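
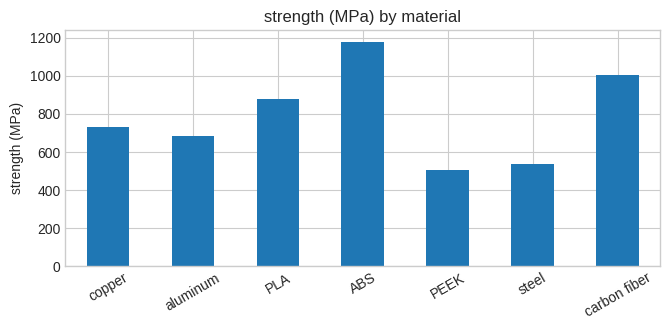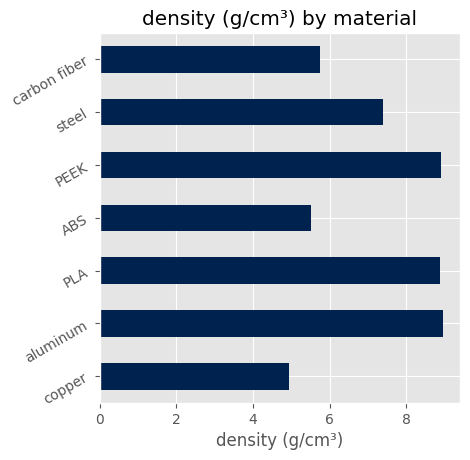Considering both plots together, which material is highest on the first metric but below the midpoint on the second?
Chart 2 median density (g/cm³) ≈ 7; below-median materials: copper, ABS, carbon fiber. Among those, ABS has the highest strength (MPa) (≈ 1200).

ABS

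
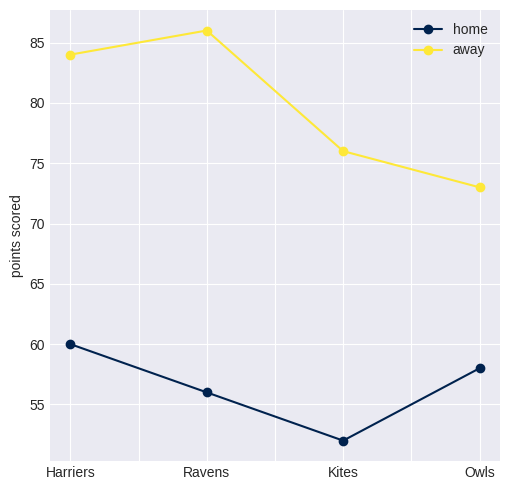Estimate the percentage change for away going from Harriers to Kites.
≈ -11.8%

Harriers ≈ 85, Kites ≈ 75; (75 − 85) / 85 ≈ -11.8%.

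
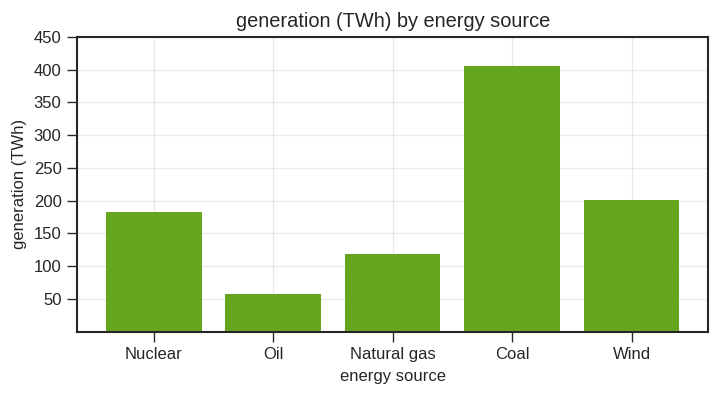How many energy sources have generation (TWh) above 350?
Above 350: Coal.

1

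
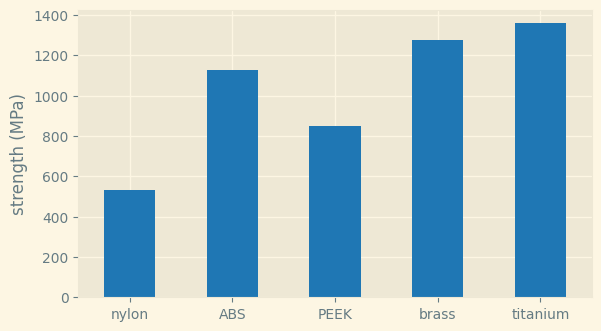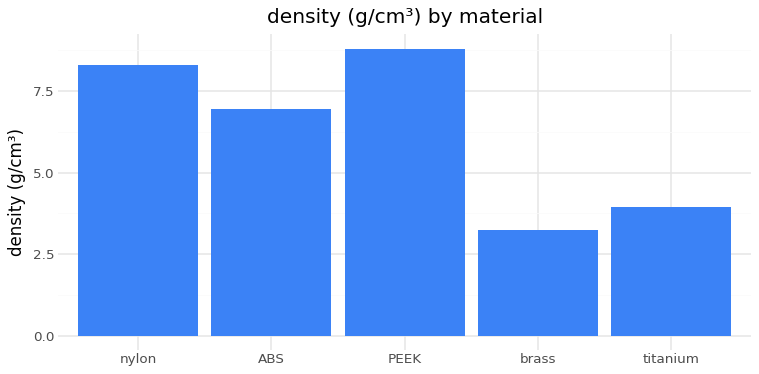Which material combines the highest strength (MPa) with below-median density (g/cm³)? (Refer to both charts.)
titanium

Chart 2 median density (g/cm³) ≈ 7; below-median materials: brass, titanium. Among those, titanium has the highest strength (MPa) (≈ 1400).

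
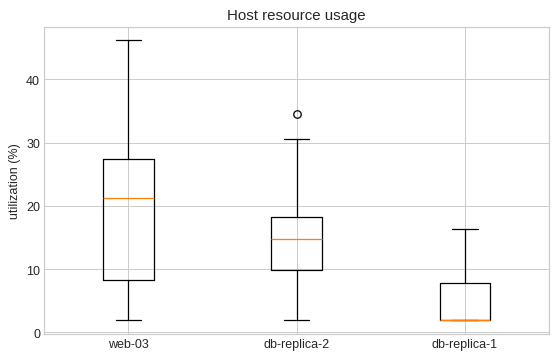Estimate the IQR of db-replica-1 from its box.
Q3 ≈ 8, Q1 ≈ 2; IQR ≈ 6.

≈ 6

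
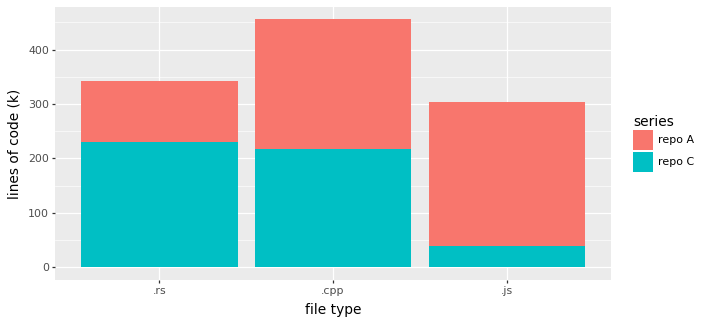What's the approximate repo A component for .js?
≈ 250

repo A top ≈ 300, bottom ≈ 50; segment ≈ 250.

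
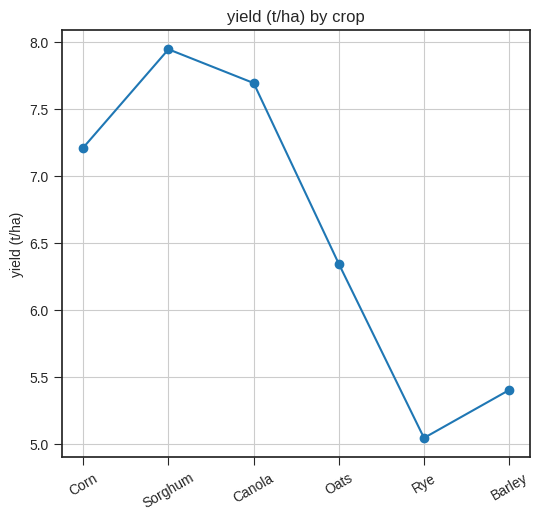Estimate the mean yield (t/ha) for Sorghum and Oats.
≈ 7.25

(8.0 + 6.5) / 2 ≈ 7.25.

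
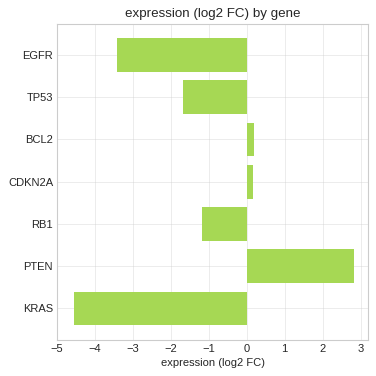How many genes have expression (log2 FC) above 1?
Above 1: PTEN.

1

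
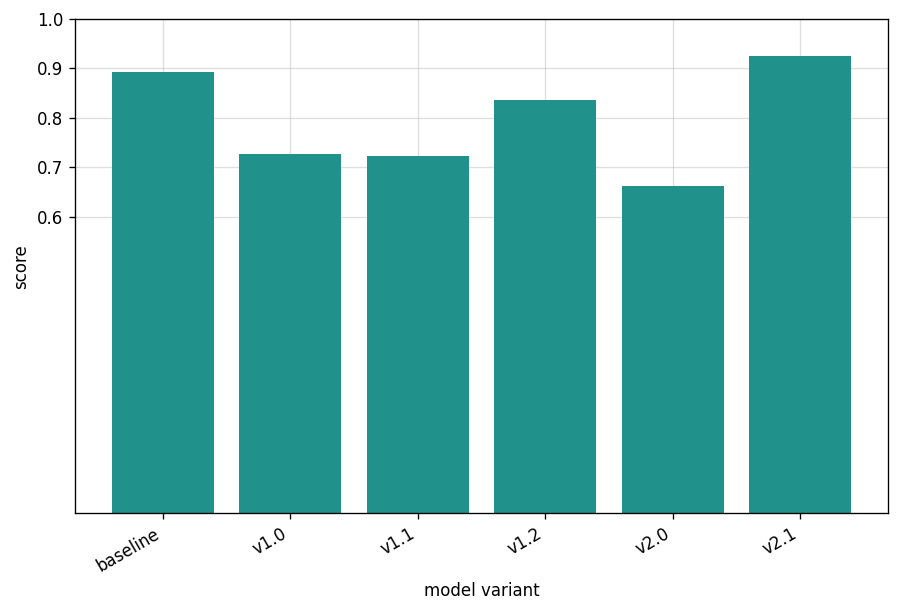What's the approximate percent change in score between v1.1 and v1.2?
≈ +14.3%

v1.1 ≈ 0.7, v1.2 ≈ 0.8; (0.8 − 0.7) / 0.7 ≈ +14.3%.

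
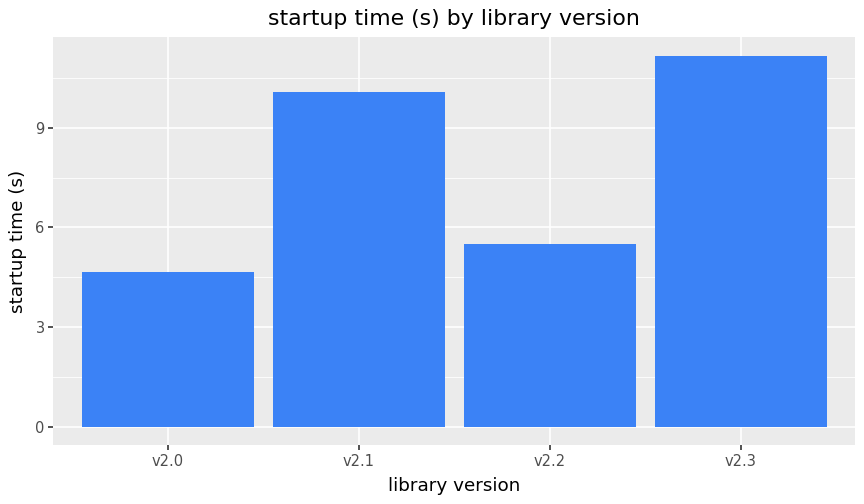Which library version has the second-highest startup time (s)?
Top 3: v2.3 ≈ 11, v2.1 ≈ 10, v2.2 ≈ 6.

v2.1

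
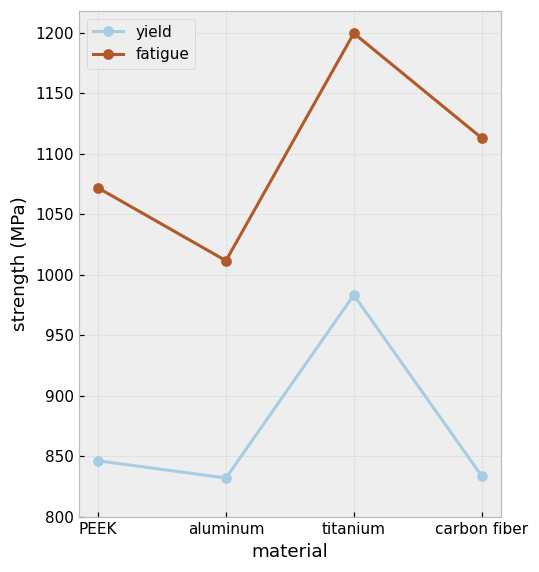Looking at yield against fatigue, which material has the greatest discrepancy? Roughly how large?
carbon fiber: yield ≈ 850, fatigue ≈ 1100 → gap ≈ 250. Next-largest (PEEK) is only ≈ 200.

carbon fiber, ≈ 250 MPa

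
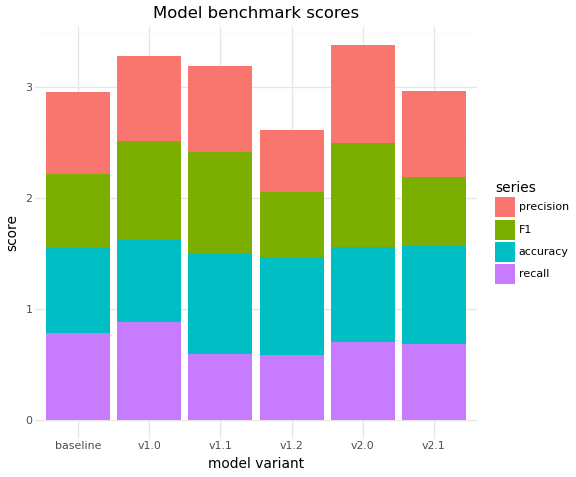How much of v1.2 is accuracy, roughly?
≈ 1.0

accuracy top ≈ 1.5, bottom ≈ 0.5; segment ≈ 1.0.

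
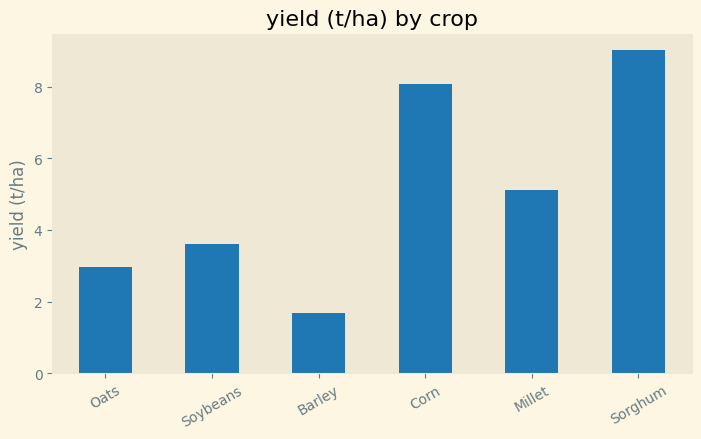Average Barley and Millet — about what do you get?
(2 + 5) / 2 ≈ 4.

≈ 4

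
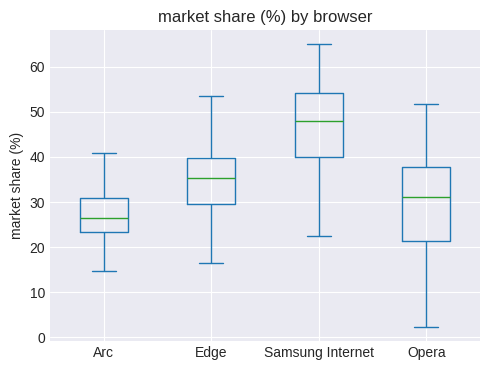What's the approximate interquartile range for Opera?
Q3 ≈ 38, Q1 ≈ 22; IQR ≈ 16.

≈ 16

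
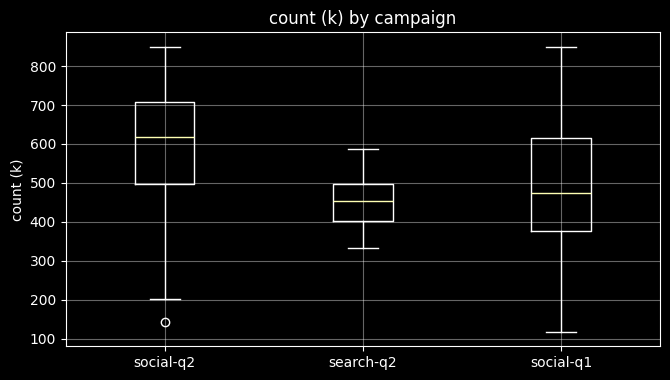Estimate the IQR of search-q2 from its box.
≈ 100

Q3 ≈ 500, Q1 ≈ 400; IQR ≈ 100.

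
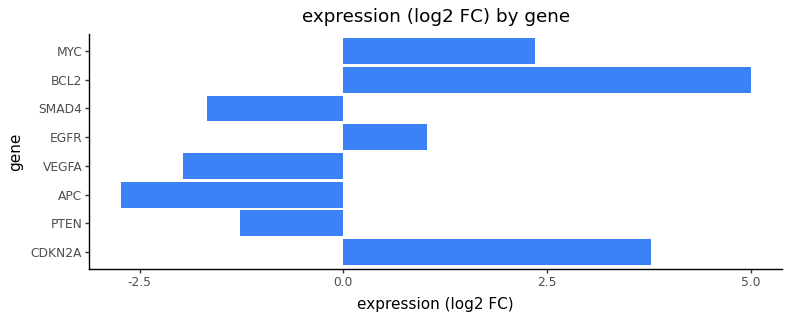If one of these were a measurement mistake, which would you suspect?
BCL2 ≈ 5; the rest sit between ≈ -3 and ≈ 4.

BCL2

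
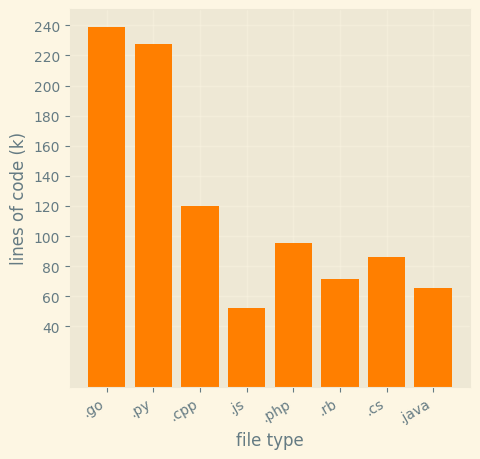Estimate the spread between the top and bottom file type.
≈ 180

Max .go ≈ 240, min .js ≈ 60; range ≈ 180.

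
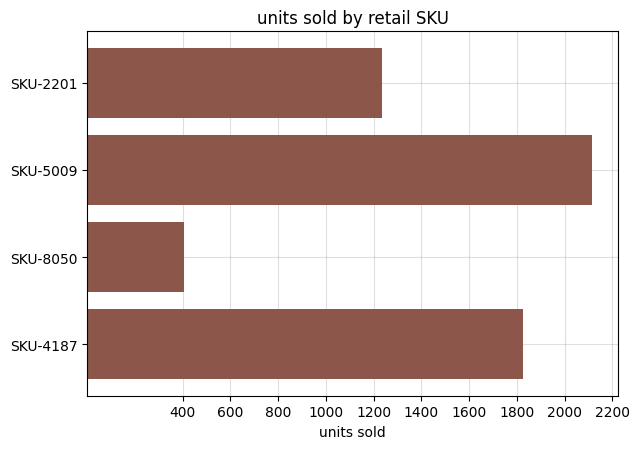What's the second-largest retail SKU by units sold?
Top 3: SKU-5009 ≈ 2200, SKU-4187 ≈ 1800, SKU-2201 ≈ 1200.

SKU-4187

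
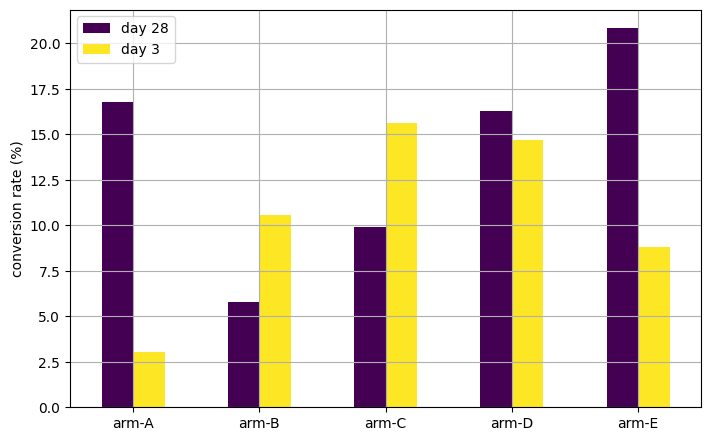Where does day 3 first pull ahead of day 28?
arm-B

arm-A: day 3 ≈ 4 vs day 28 ≈ 16 (not yet); arm-B: day 3 ≈ 10 vs day 28 ≈ 6 (first crossover).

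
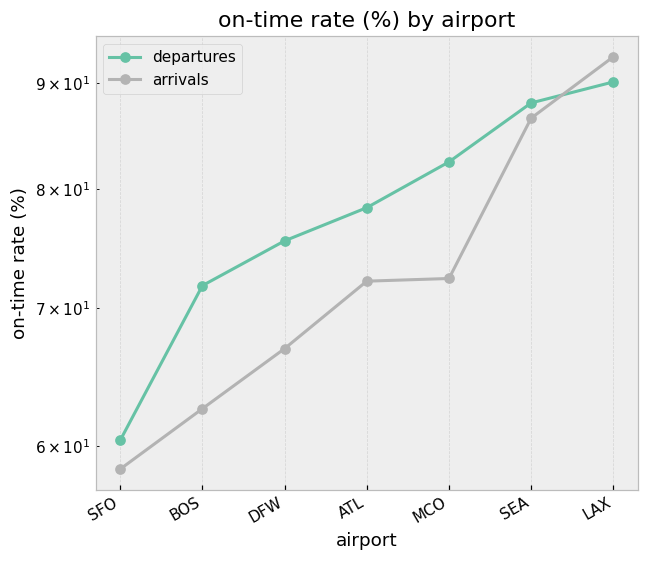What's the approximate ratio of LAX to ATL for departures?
LAX ≈ 90, ATL ≈ 80; 90/80 ≈ 1.12.

≈ 1.12×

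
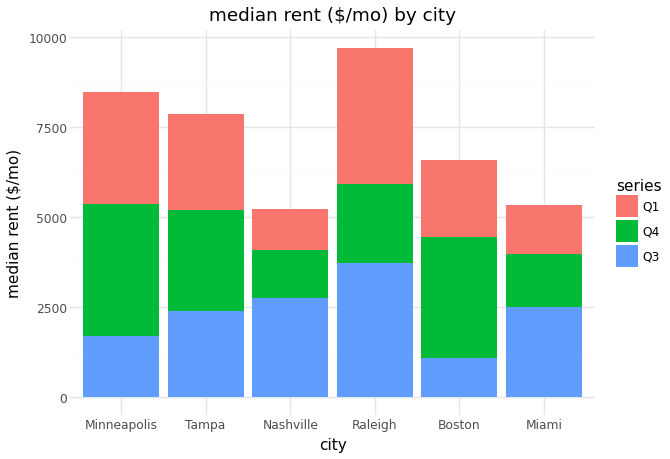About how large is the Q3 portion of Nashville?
Q3 top ≈ 3000, bottom ≈ 0; segment ≈ 3000.

≈ 3000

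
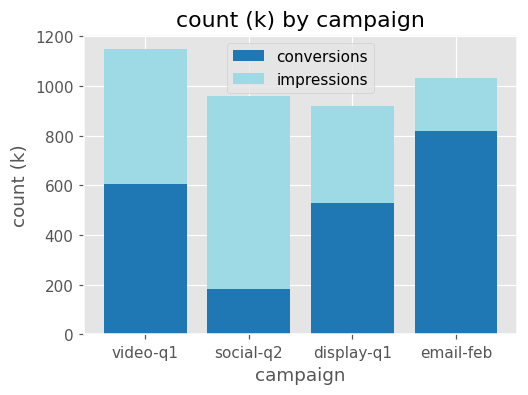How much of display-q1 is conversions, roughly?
≈ 500

conversions top ≈ 500, bottom ≈ 0; segment ≈ 500.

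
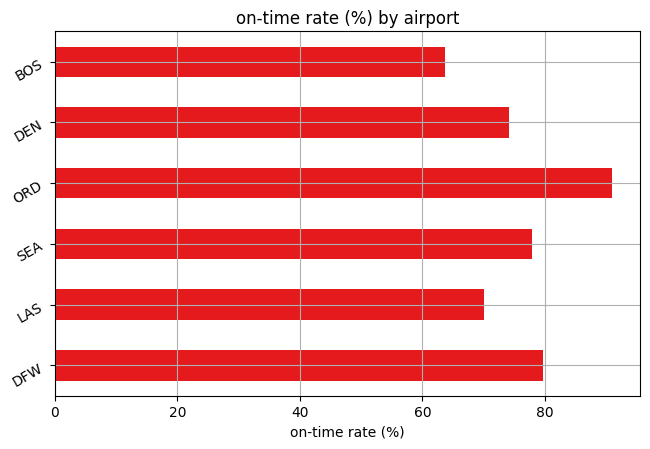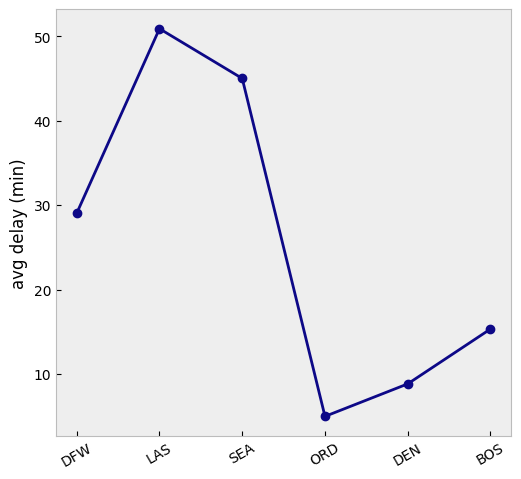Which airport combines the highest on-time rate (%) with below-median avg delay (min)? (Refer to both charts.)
Chart 2 median avg delay (min) ≈ 20; below-median airports: ORD, DEN, BOS. Among those, ORD has the highest on-time rate (%) (≈ 90).

ORD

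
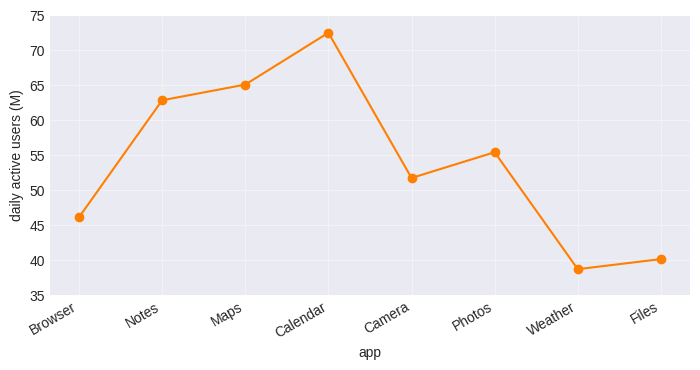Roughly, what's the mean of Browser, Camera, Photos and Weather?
(45 + 50 + 55 + 40) / 4 ≈ 48.

≈ 48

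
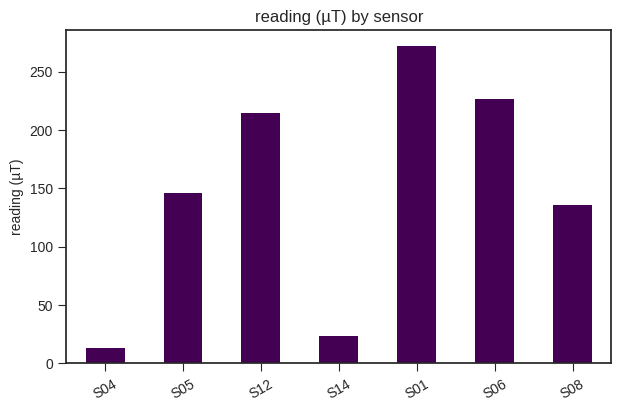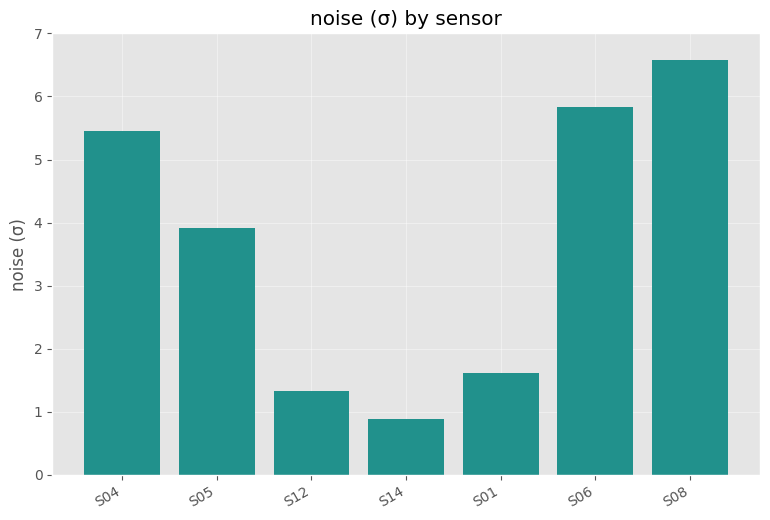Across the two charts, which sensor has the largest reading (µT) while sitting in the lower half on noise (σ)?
S01

Chart 2 median noise (σ) ≈ 4; below-median sensors: S12, S14, S01. Among those, S01 has the highest reading (µT) (≈ 275).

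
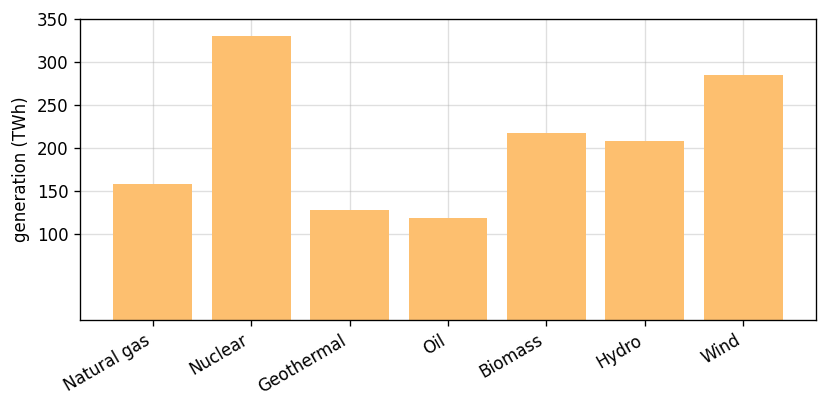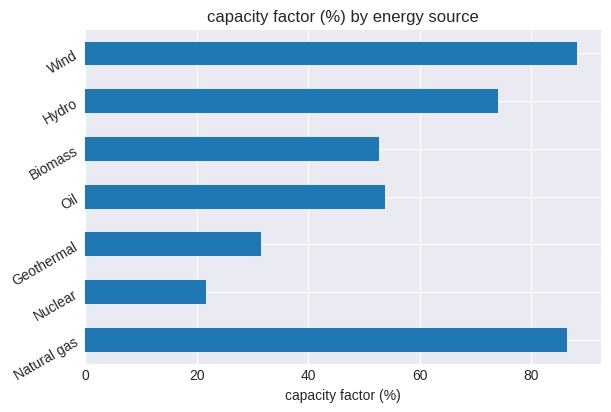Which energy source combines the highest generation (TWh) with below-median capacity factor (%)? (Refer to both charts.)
Chart 2 median capacity factor (%) ≈ 50; below-median energy sources: Nuclear, Geothermal, Biomass. Among those, Nuclear has the highest generation (TWh) (≈ 350).

Nuclear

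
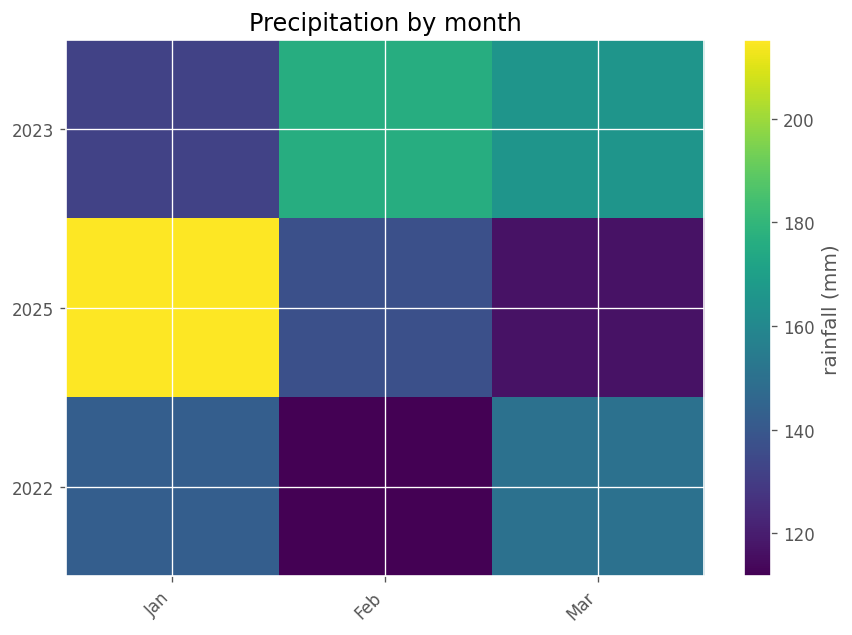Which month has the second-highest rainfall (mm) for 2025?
Top 3 for 2025: Jan ≈ 220, Feb ≈ 140, Mar ≈ 120.

Feb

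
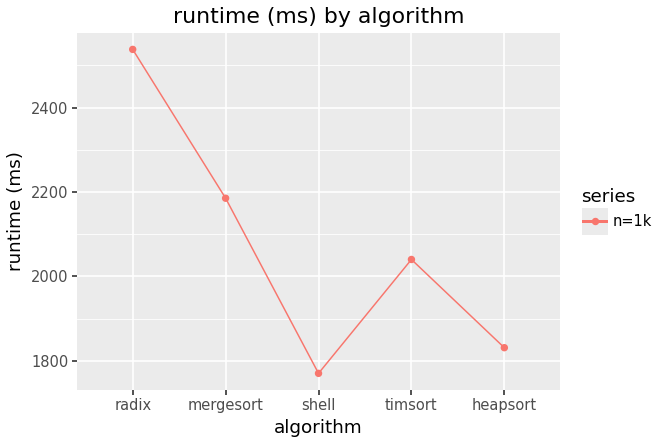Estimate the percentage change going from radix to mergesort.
radix ≈ 2500, mergesort ≈ 2200; (2200 − 2500) / 2500 ≈ -12%.

≈ -12%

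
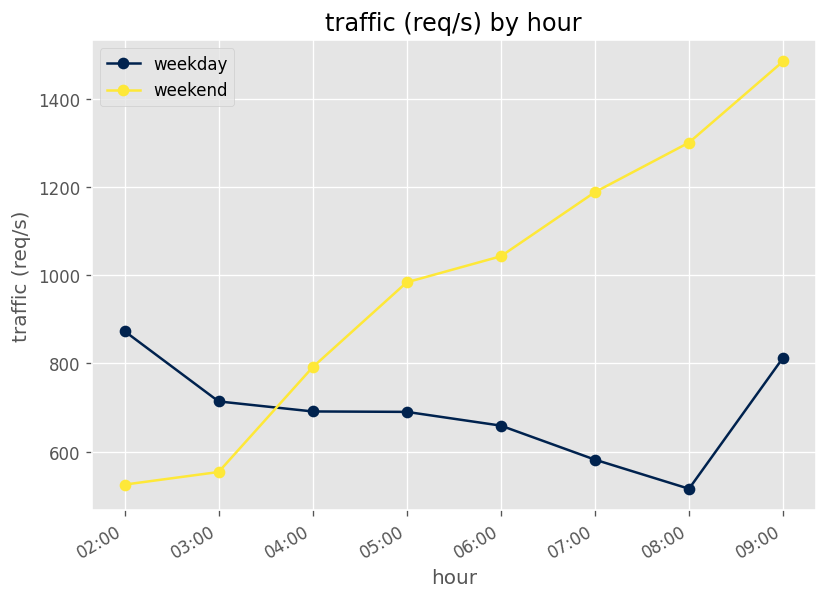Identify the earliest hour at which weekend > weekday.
03:00: weekend ≈ 600 vs weekday ≈ 700 (not yet); 04:00: weekend ≈ 800 vs weekday ≈ 700 (first crossover).

04:00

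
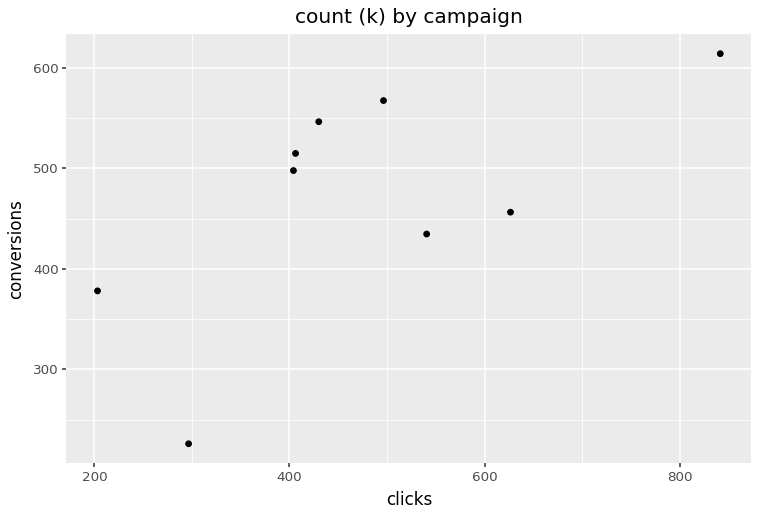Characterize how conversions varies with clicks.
positive, moderate

Points are positively correlated; moderate (|r| ≈ 0.6).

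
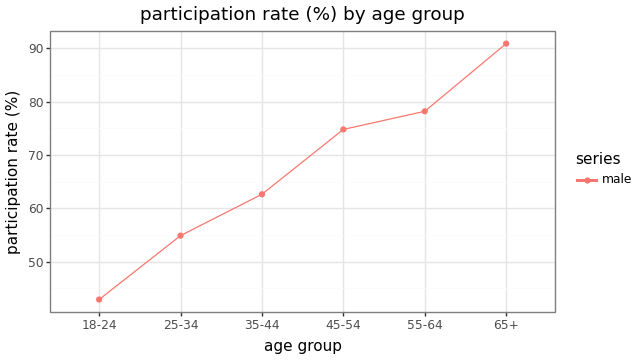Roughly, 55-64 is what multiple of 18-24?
55-64 ≈ 80, 18-24 ≈ 45; 80/45 ≈ 1.78.

≈ 1.78×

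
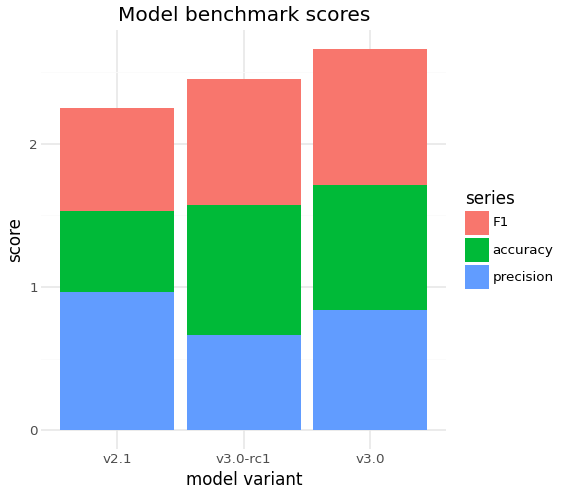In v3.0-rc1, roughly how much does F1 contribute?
F1 top ≈ 2.5, bottom ≈ 1.5; segment ≈ 1.0.

≈ 1.0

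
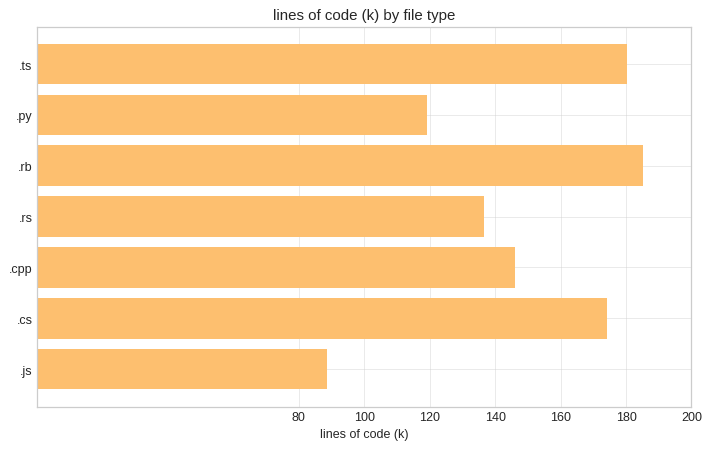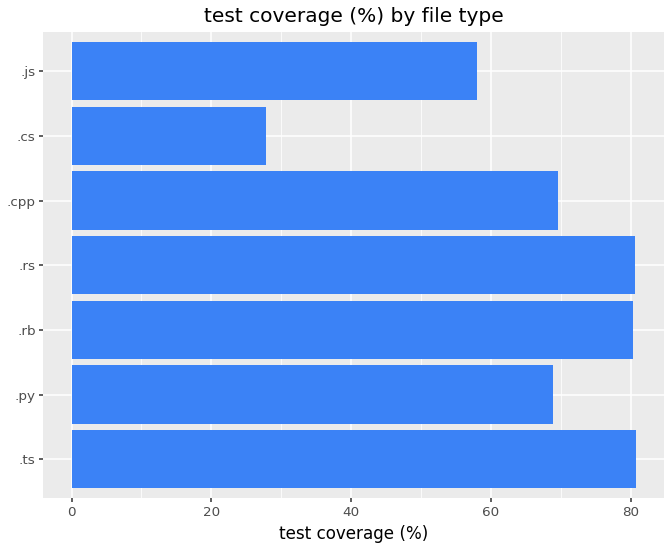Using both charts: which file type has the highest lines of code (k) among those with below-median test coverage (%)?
.cs

Chart 2 median test coverage (%) ≈ 70; below-median file types: .py, .cs, .js. Among those, .cs has the highest lines of code (k) (≈ 180).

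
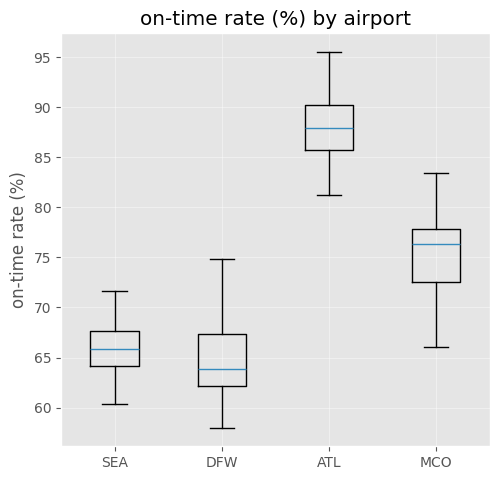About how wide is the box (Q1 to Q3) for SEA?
≈ 4

Q3 ≈ 68, Q1 ≈ 64; IQR ≈ 4.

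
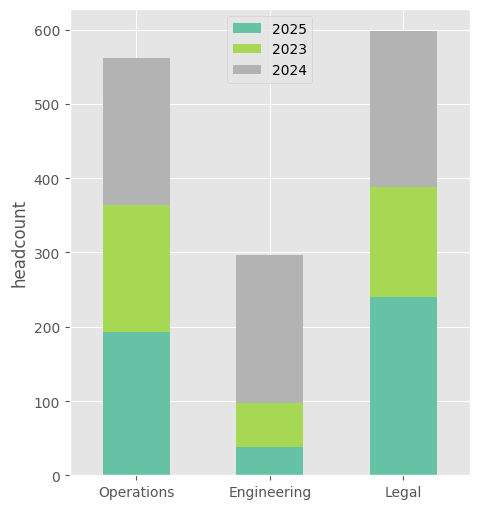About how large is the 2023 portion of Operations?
≈ 150

2023 top ≈ 350, bottom ≈ 200; segment ≈ 150.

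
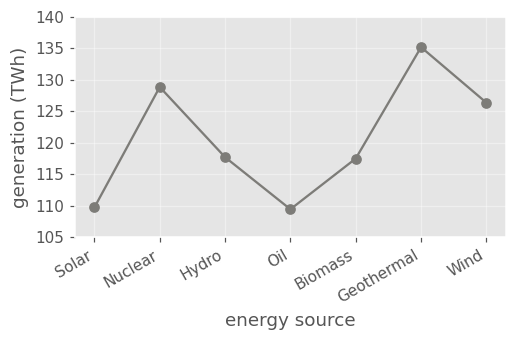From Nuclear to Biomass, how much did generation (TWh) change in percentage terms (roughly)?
≈ -11.5%

Nuclear ≈ 130, Biomass ≈ 115; (115 − 130) / 130 ≈ -11.5%.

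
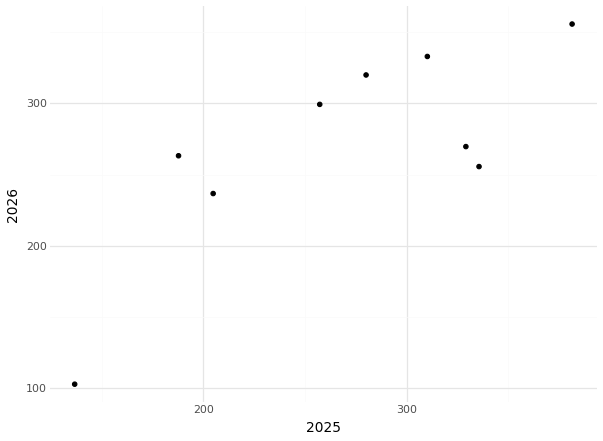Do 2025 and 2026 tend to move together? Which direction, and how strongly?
Points are positively correlated; strong (|r| ≈ 0.8).

positive, strong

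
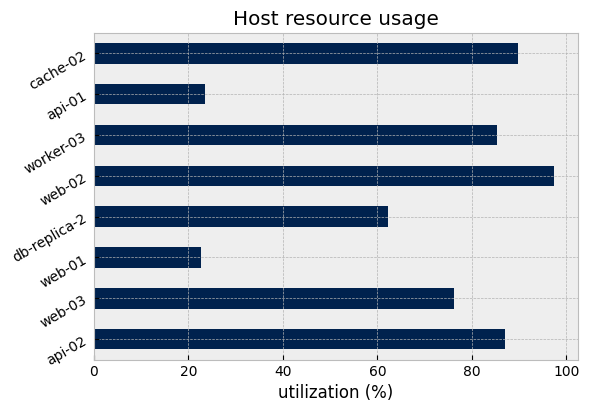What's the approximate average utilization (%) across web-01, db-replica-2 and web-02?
(20 + 60 + 100) / 3 ≈ 60.

≈ 60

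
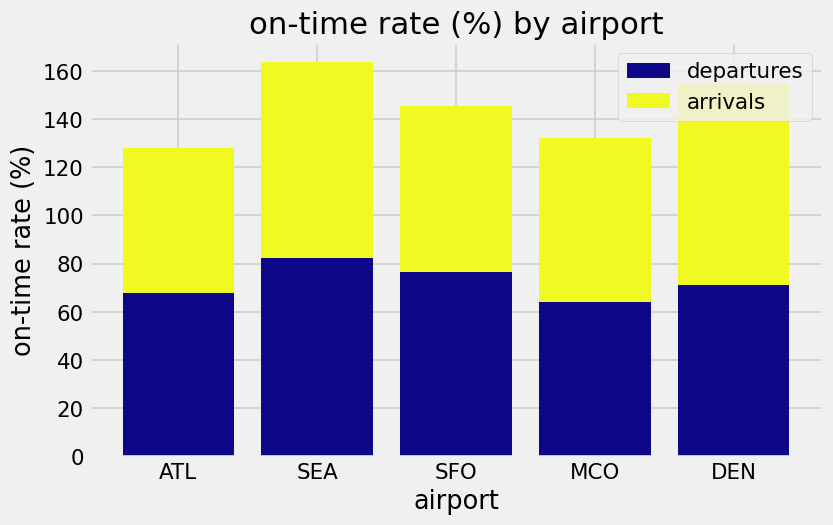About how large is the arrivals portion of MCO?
arrivals top ≈ 140, bottom ≈ 60; segment ≈ 80.

≈ 80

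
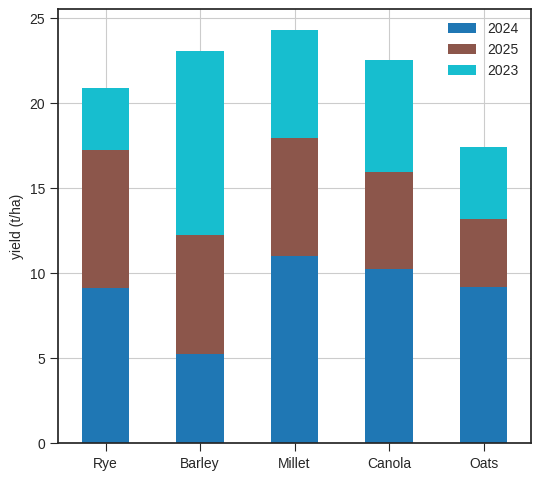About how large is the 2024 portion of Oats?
2024 top ≈ 10, bottom ≈ 0; segment ≈ 10.

≈ 10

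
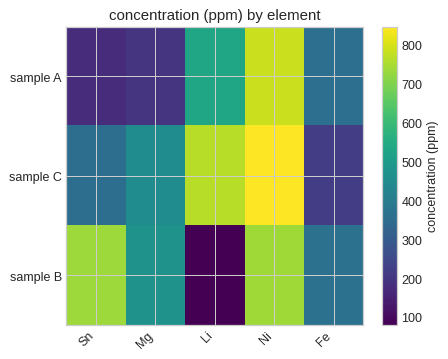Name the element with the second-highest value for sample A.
Top 3 for sample A: Ni ≈ 800, Li ≈ 500, Fe ≈ 400.

Li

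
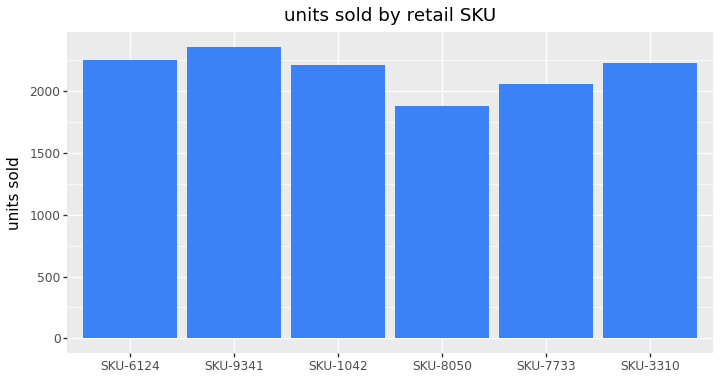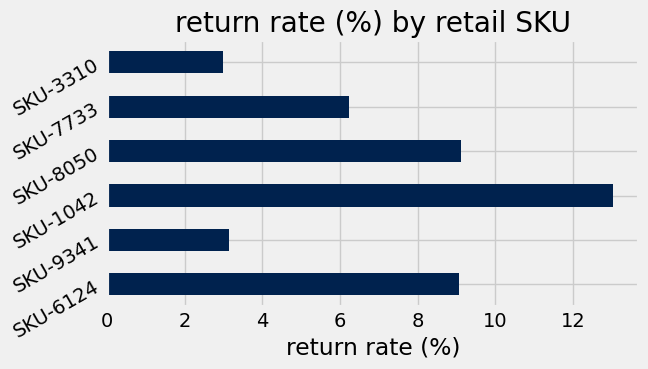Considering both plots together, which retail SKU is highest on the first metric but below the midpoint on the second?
SKU-9341

Chart 2 median return rate (%) ≈ 8; below-median retail SKUs: SKU-9341, SKU-7733, SKU-3310. Among those, SKU-9341 has the highest units sold (≈ 2500).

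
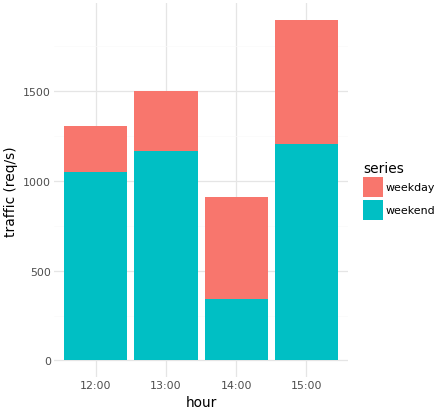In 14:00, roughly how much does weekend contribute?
≈ 400

weekend top ≈ 400, bottom ≈ 0; segment ≈ 400.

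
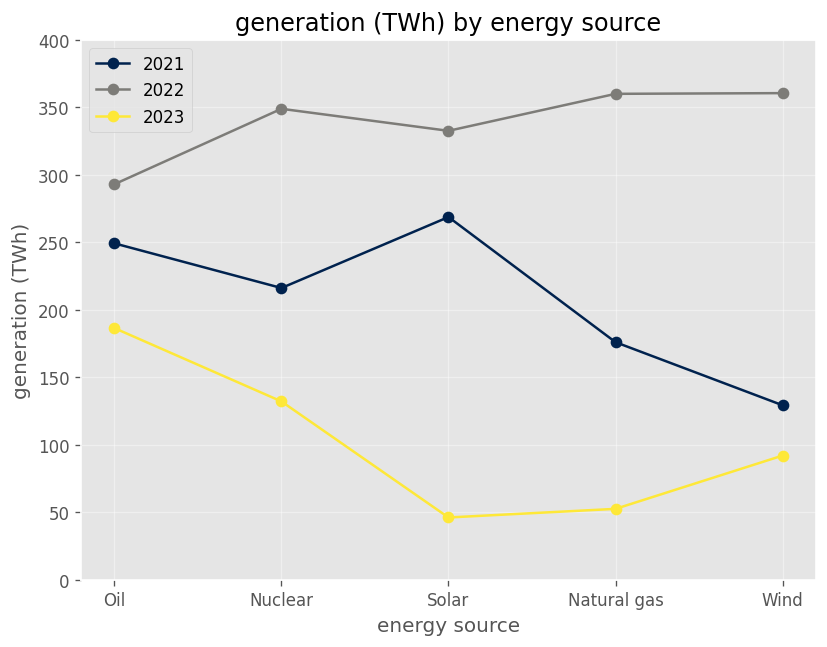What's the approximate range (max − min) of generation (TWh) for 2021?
≈ 100

Max Solar ≈ 250, min Wind ≈ 150; range ≈ 100.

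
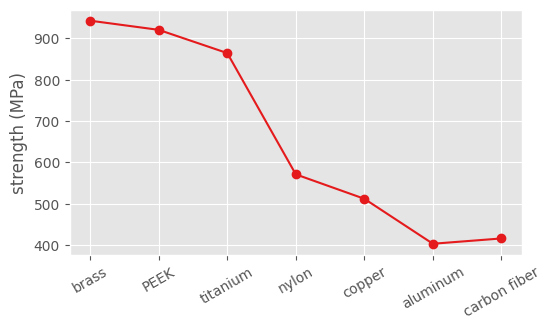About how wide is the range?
Max brass ≈ 950, min aluminum ≈ 400; range ≈ 550.

≈ 550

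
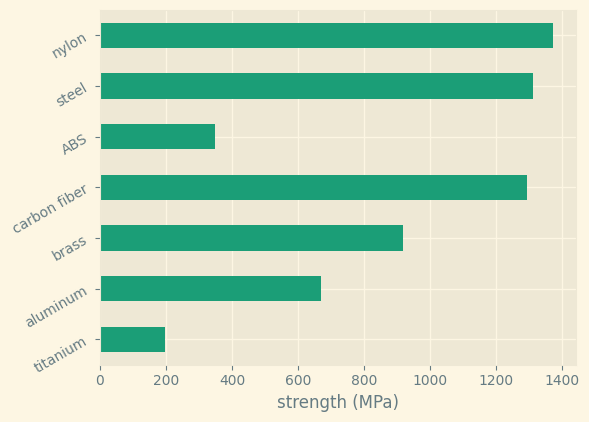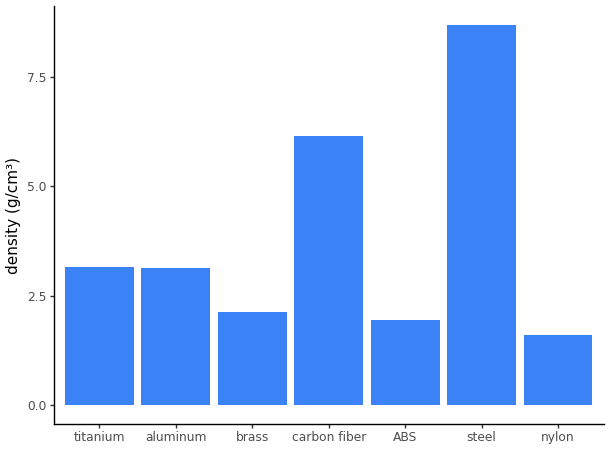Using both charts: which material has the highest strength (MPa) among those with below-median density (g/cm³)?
Chart 2 median density (g/cm³) ≈ 3; below-median materials: brass, ABS, nylon. Among those, nylon has the highest strength (MPa) (≈ 1400).

nylon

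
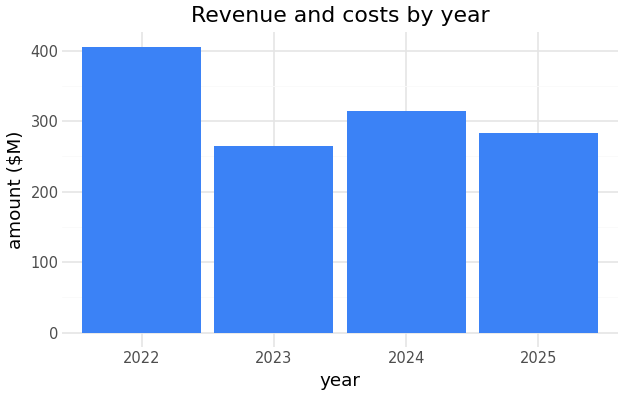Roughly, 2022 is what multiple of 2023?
≈ 1.6×

2022 ≈ 400, 2023 ≈ 250; 400/250 ≈ 1.6.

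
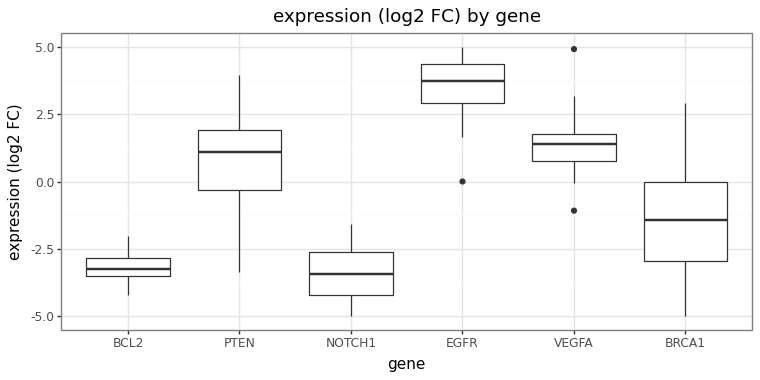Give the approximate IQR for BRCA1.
≈ 3

Q3 ≈ 0, Q1 ≈ -3; IQR ≈ 3.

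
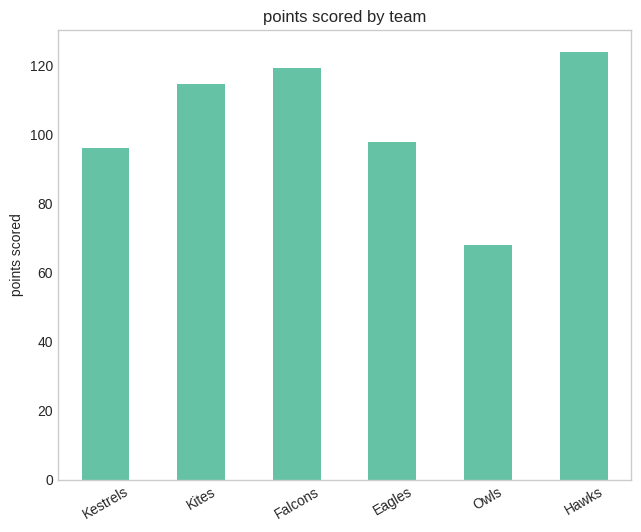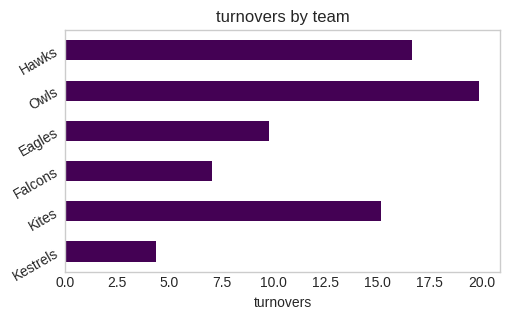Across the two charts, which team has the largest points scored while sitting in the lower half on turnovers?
Falcons

Chart 2 median turnovers ≈ 12; below-median teams: Kestrels, Falcons, Eagles. Among those, Falcons has the highest points scored (≈ 120).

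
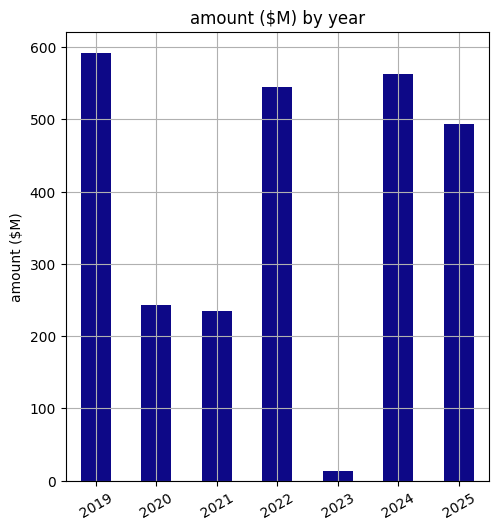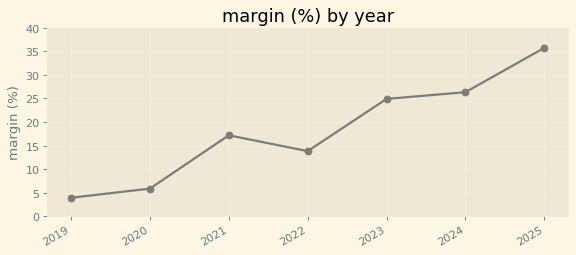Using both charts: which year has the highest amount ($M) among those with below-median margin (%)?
2019

Chart 2 median margin (%) ≈ 15; below-median years: 2019, 2020, 2022. Among those, 2019 has the highest amount ($M) (≈ 600).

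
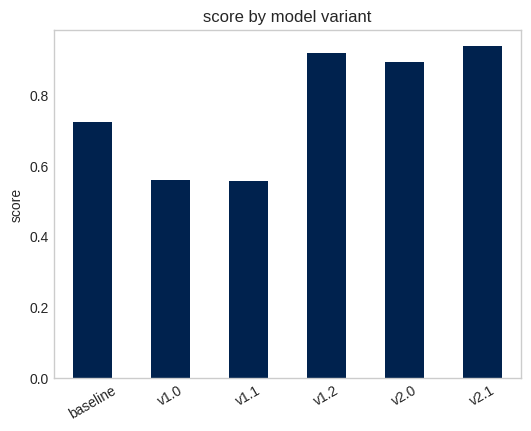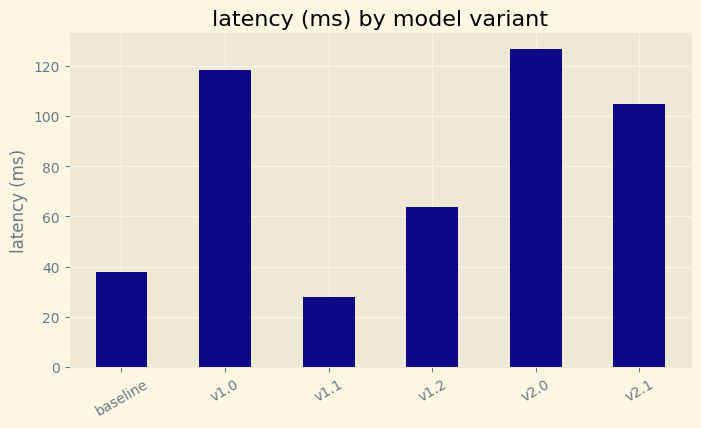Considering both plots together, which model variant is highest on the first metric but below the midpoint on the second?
Chart 2 median latency (ms) ≈ 80; below-median model variants: baseline, v1.1, v1.2. Among those, v1.2 has the highest score (≈ 0.9).

v1.2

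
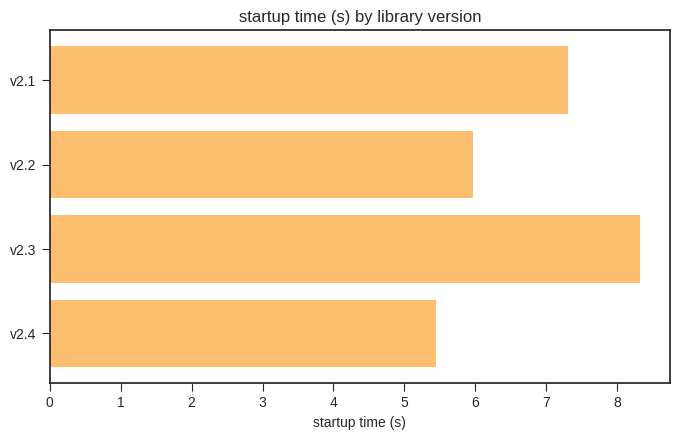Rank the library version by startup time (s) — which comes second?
Top 3: v2.3 ≈ 8, v2.1 ≈ 7, v2.2 ≈ 6.

v2.1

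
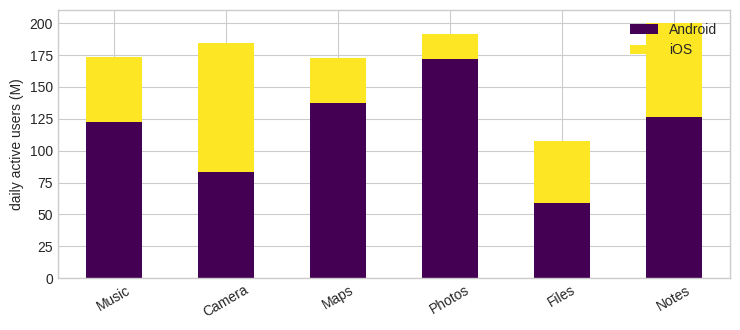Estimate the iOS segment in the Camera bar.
iOS top ≈ 180, bottom ≈ 80; segment ≈ 100.

≈ 100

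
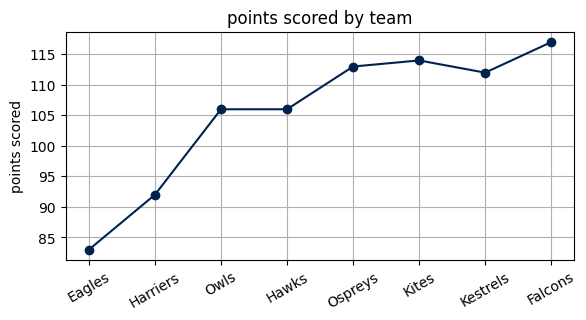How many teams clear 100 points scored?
Above 100: Owls, Hawks, Ospreys, Kites, Kestrels, Falcons.

6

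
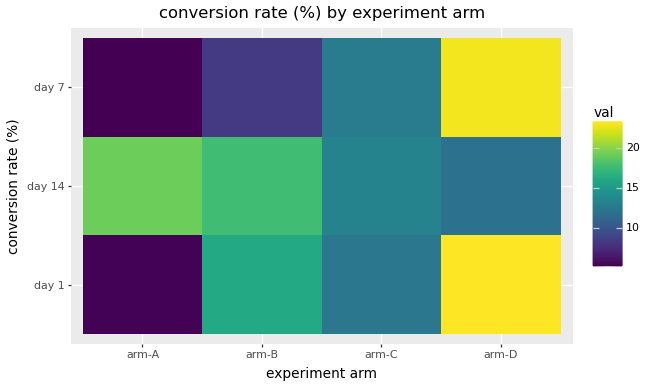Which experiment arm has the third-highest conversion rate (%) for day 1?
arm-C

Top 4 for day 1: arm-D ≈ 24, arm-B ≈ 16, arm-C ≈ 12, arm-A ≈ 6.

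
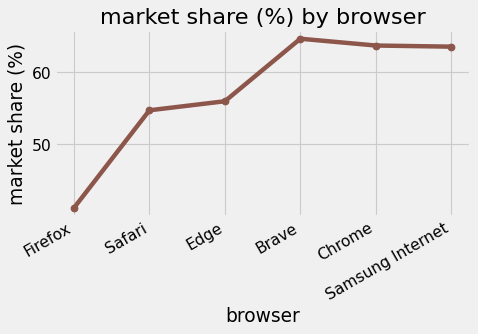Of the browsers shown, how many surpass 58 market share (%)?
Above 58: Brave, Chrome, Samsung Internet.

3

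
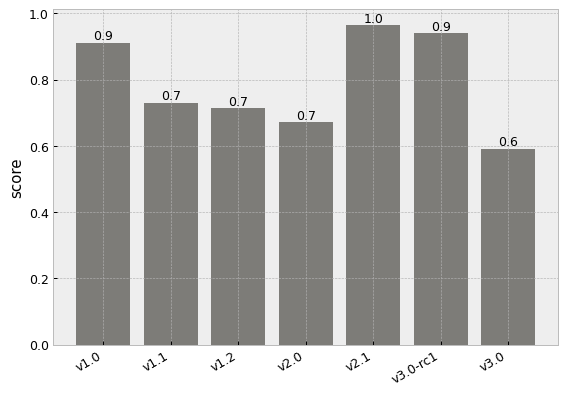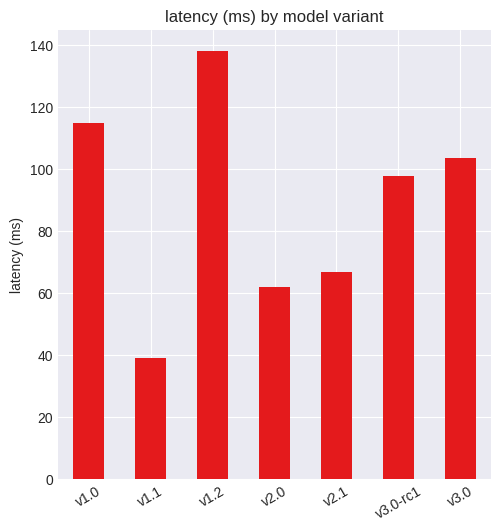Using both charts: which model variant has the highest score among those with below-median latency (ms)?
v2.1

Chart 2 median latency (ms) ≈ 100; below-median model variants: v1.1, v2.0, v2.1. Among those, v2.1 has the highest score (≈ 1).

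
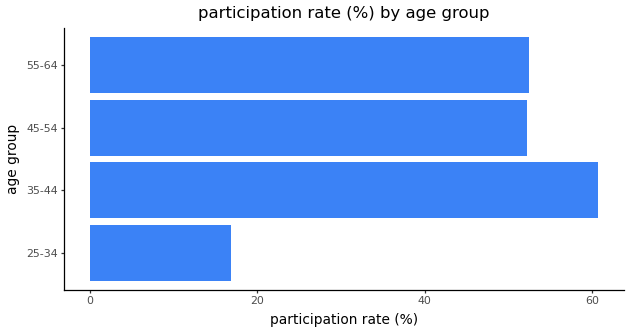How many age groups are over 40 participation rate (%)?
Above 40: 35-44, 45-54, 55-64.

3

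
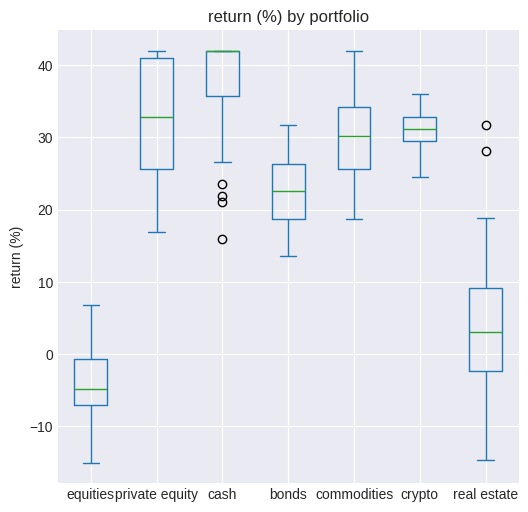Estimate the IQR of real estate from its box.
Q3 ≈ 10, Q1 ≈ 0; IQR ≈ 10.

≈ 10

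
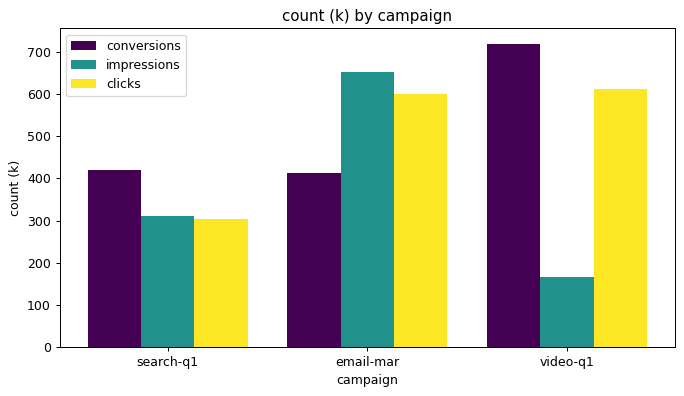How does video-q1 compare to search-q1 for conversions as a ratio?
video-q1 ≈ 700, search-q1 ≈ 400; 700/400 ≈ 1.75.

≈ 1.75×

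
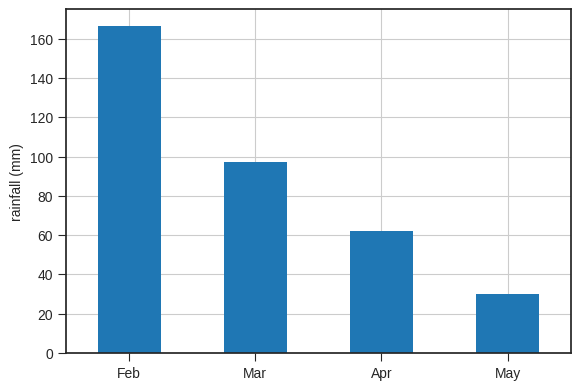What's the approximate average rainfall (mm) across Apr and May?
≈ 50

(60 + 40) / 2 ≈ 50.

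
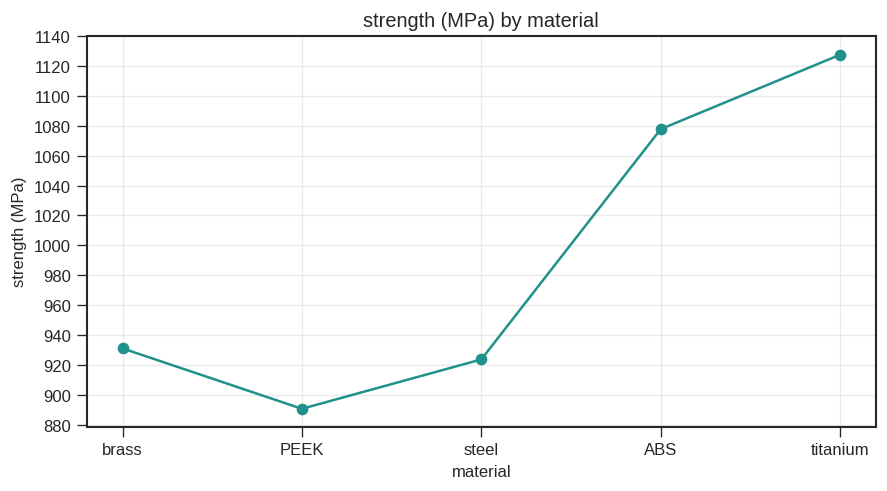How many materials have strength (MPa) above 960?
Above 960: ABS, titanium.

2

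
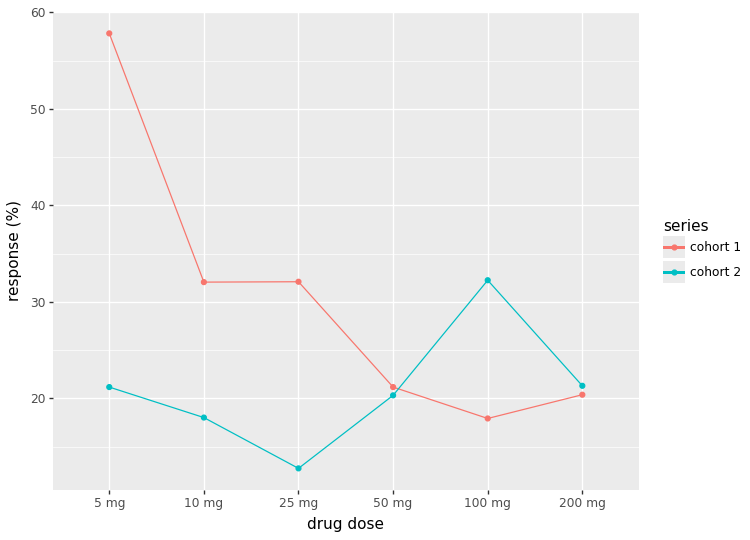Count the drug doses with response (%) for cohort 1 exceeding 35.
1

Above 35: 5 mg.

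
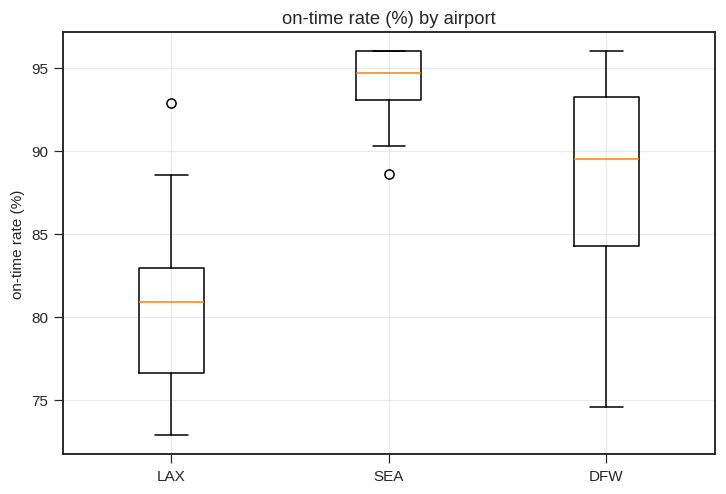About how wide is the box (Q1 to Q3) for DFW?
Q3 ≈ 94, Q1 ≈ 84; IQR ≈ 10.

≈ 10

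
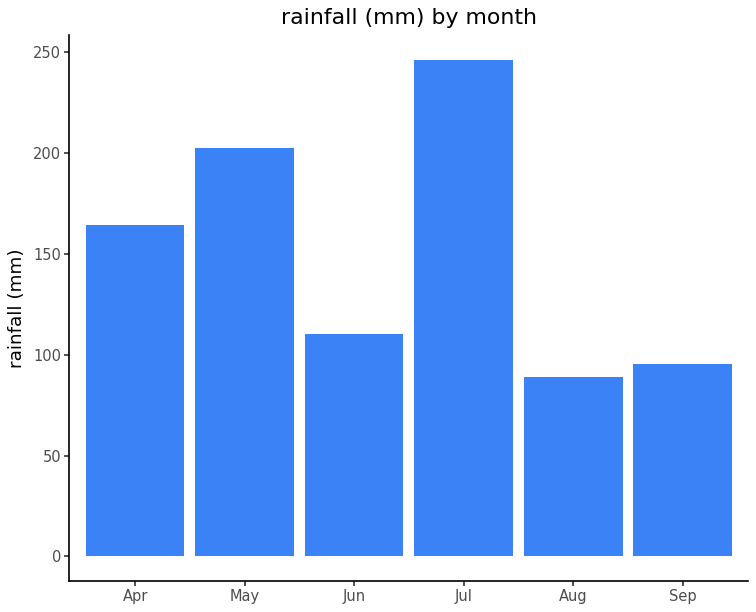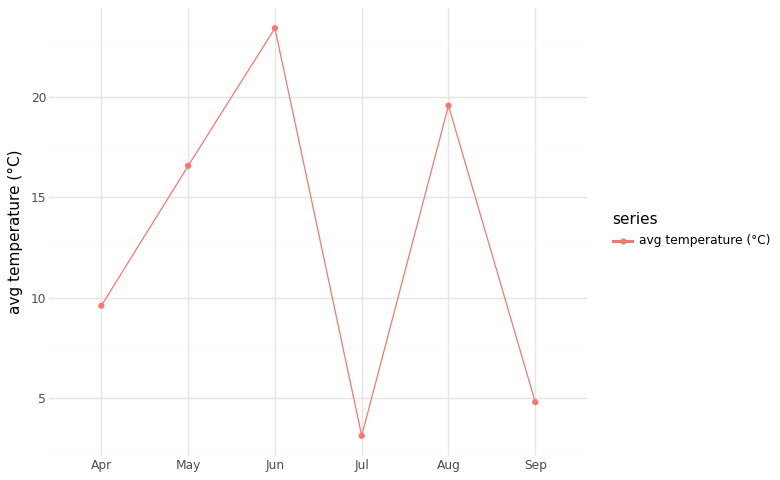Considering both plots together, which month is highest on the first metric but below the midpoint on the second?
Jul

Chart 2 median avg temperature (°C) ≈ 15; below-median months: Apr, Jul, Sep. Among those, Jul has the highest rainfall (mm) (≈ 250).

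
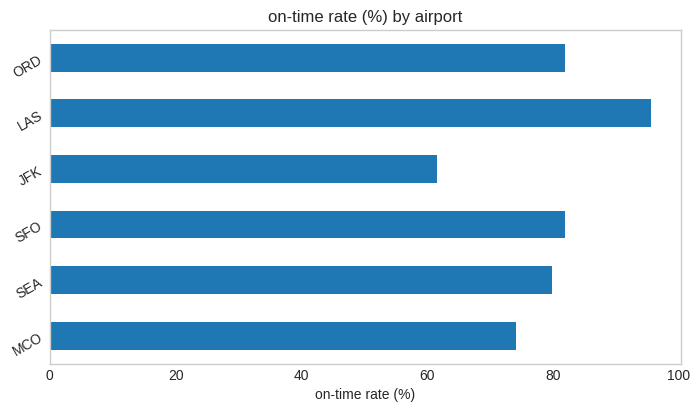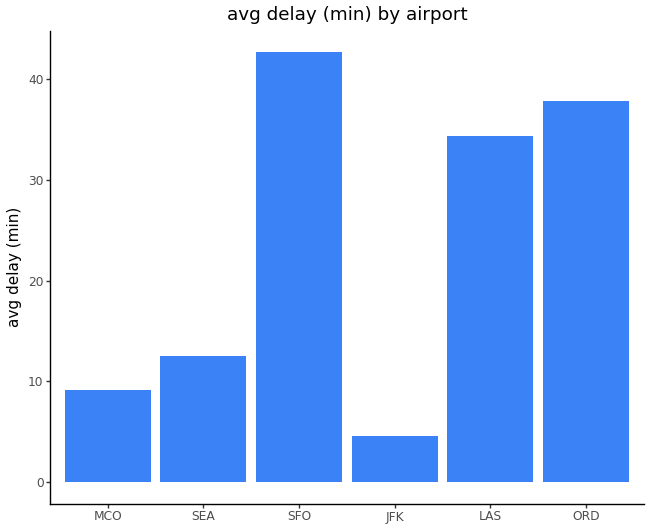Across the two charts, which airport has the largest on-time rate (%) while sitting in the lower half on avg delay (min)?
Chart 2 median avg delay (min) ≈ 25; below-median airports: MCO, SEA, JFK. Among those, SEA has the highest on-time rate (%) (≈ 80).

SEA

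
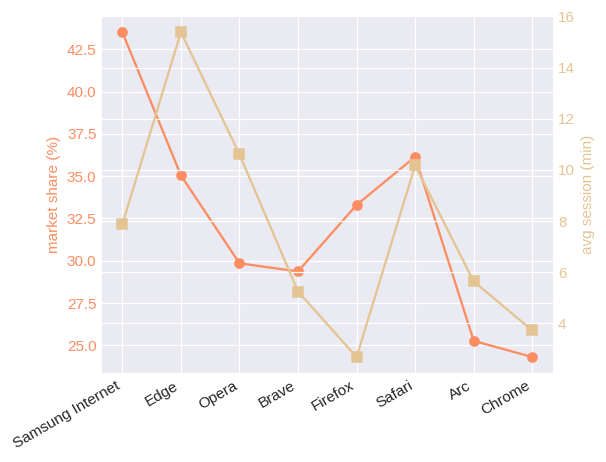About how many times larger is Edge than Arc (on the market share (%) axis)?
≈ 1.38×

Edge ≈ 36, Arc ≈ 26; 36/26 ≈ 1.38.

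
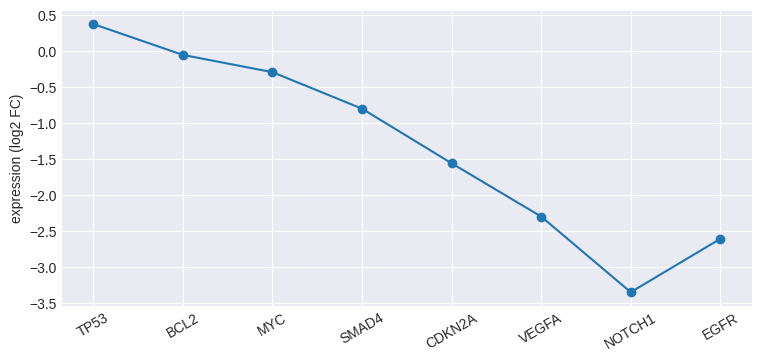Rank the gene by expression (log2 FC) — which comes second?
BCL2

Top 3: TP53 ≈ 0.5, BCL2 ≈ 0.0, MYC ≈ -0.5.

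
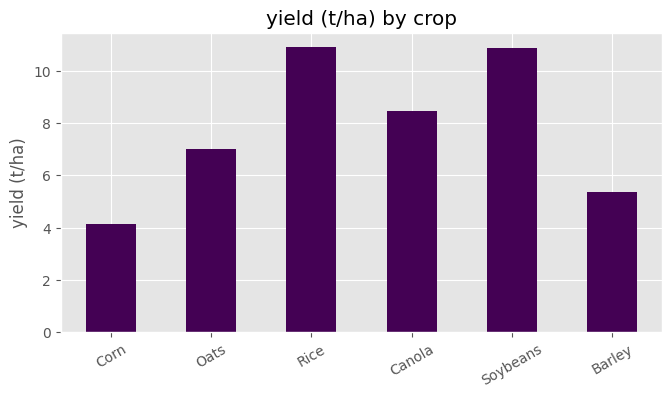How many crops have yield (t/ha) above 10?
Above 10: Rice, Soybeans.

2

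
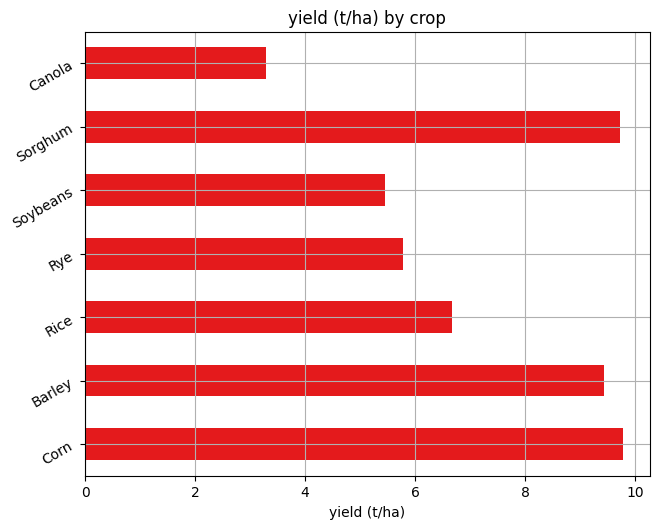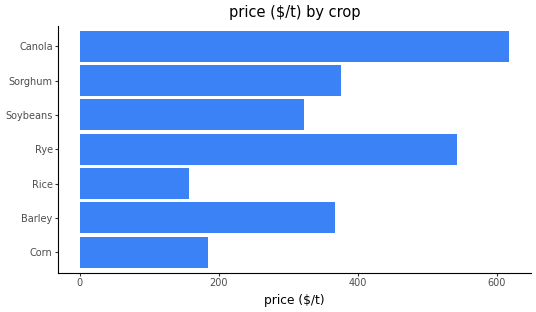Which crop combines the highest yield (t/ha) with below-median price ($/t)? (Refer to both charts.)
Corn

Chart 2 median price ($/t) ≈ 400; below-median crops: Corn, Rice, Soybeans. Among those, Corn has the highest yield (t/ha) (≈ 10).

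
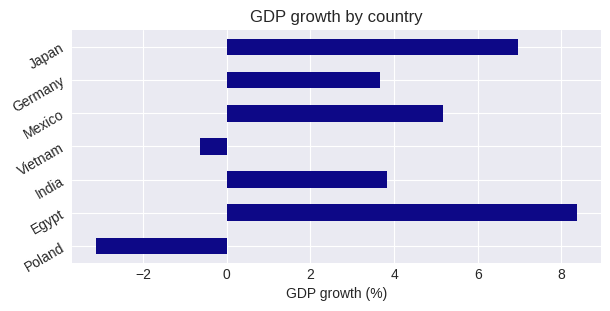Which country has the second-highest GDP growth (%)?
Japan

Top 3: Egypt ≈ 8, Japan ≈ 7, Mexico ≈ 5.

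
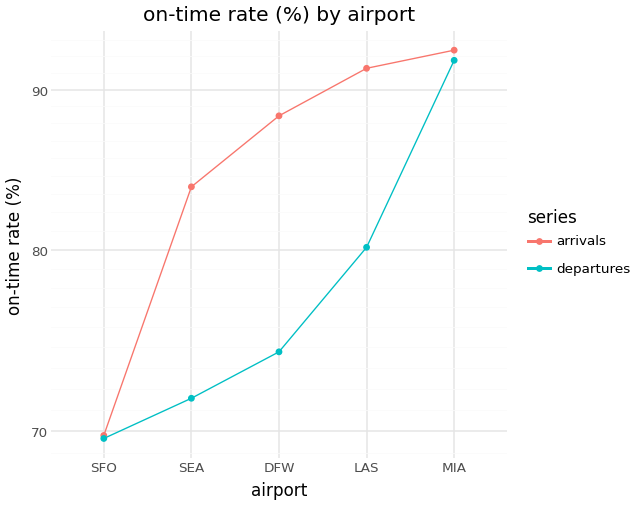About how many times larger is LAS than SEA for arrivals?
≈ 1.1×

LAS ≈ 92, SEA ≈ 84; 92/84 ≈ 1.1.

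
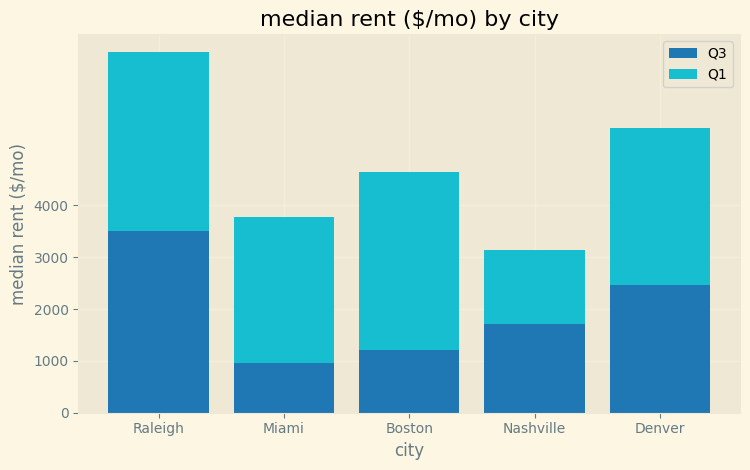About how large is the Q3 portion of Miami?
≈ 1000

Q3 top ≈ 1000, bottom ≈ 0; segment ≈ 1000.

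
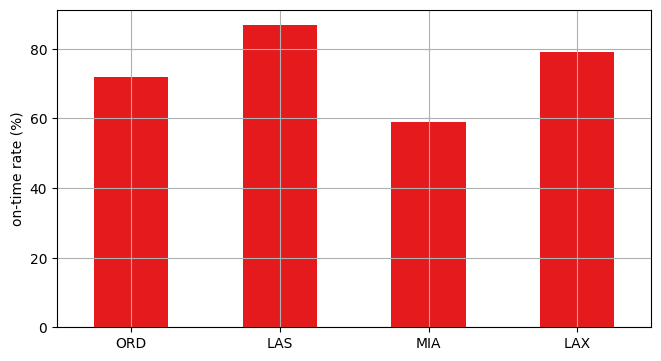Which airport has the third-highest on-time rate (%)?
ORD

Top 4: LAS ≈ 90, LAX ≈ 80, ORD ≈ 70, MIA ≈ 60.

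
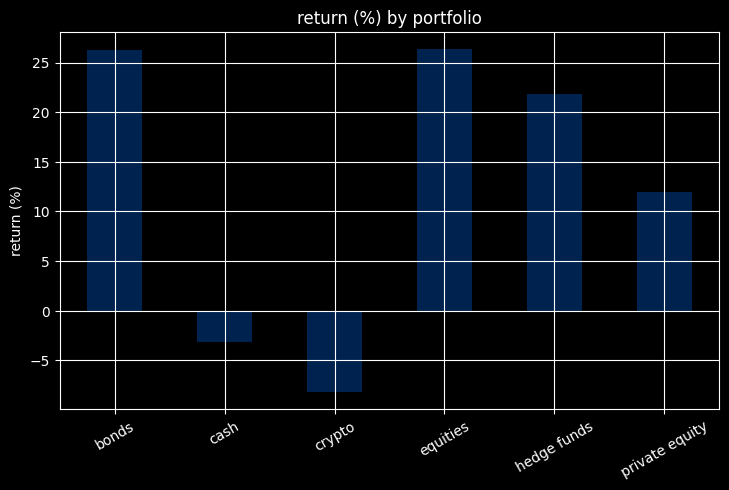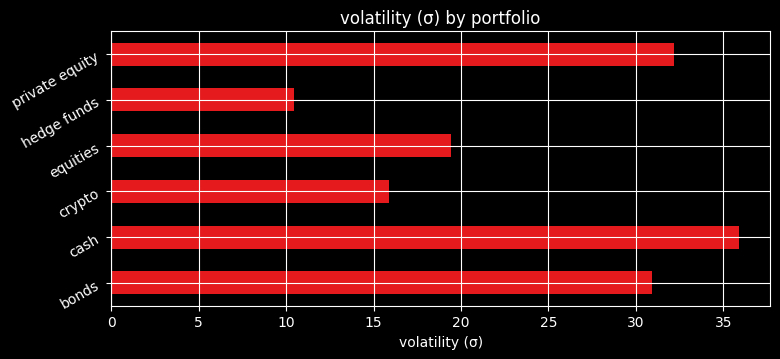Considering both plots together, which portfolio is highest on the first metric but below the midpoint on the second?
equities

Chart 2 median volatility (σ) ≈ 25; below-median portfolios: crypto, equities, hedge funds. Among those, equities has the highest return (%) (≈ 25).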